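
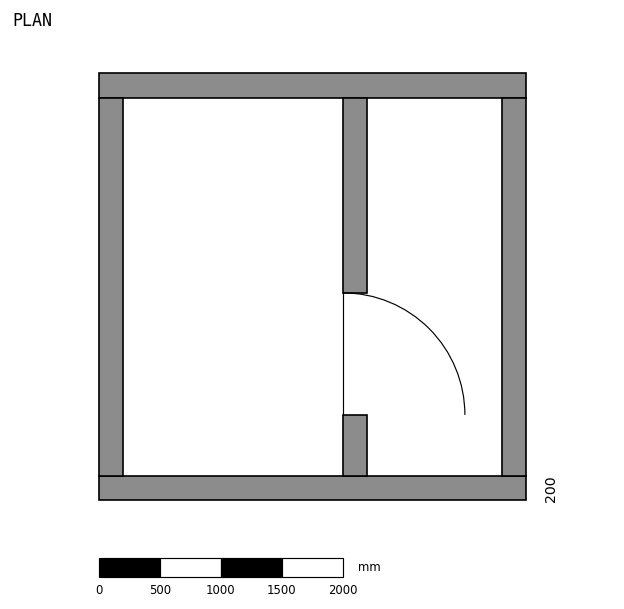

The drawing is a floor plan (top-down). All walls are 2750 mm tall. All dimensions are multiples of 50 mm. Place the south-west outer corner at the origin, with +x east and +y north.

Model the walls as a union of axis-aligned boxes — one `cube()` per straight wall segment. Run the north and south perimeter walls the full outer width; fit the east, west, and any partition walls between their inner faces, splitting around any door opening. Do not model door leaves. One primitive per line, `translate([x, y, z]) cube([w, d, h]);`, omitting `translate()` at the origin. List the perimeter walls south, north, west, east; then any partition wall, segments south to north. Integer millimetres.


cube([3500, 200, 2750]);
translate([0, 3300, 0]) cube([3500, 200, 2750]);
translate([0, 200, 0]) cube([200, 3100, 2750]);
translate([3300, 200, 0]) cube([200, 3100, 2750]);
translate([2000, 200, 0]) cube([200, 500, 2750]);
translate([2000, 1700, 0]) cube([200, 1600, 2750]);


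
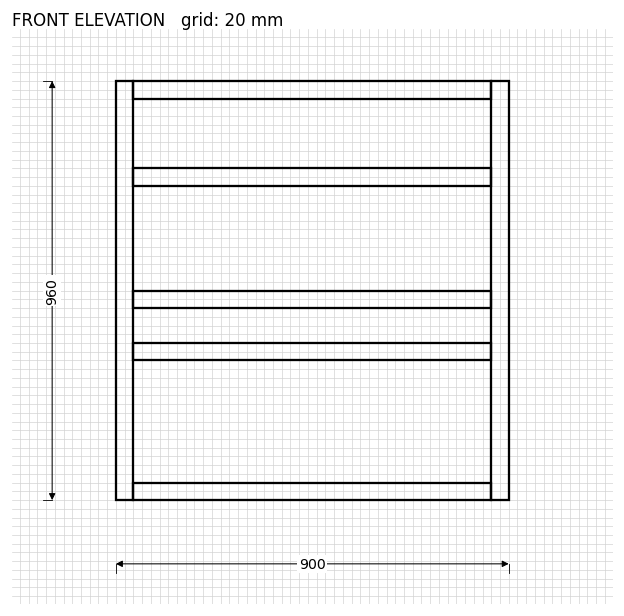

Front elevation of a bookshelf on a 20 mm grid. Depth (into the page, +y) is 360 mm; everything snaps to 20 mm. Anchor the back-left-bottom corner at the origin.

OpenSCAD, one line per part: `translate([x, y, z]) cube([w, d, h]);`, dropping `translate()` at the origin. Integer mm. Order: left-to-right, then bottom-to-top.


cube([40, 360, 960]);
translate([40, 0, 0]) cube([820, 360, 40]);
translate([40, 0, 320]) cube([820, 360, 40]);
translate([40, 0, 440]) cube([820, 360, 40]);
translate([40, 0, 720]) cube([820, 360, 40]);
translate([40, 0, 920]) cube([820, 360, 40]);
translate([860, 0, 0]) cube([40, 360, 960]);


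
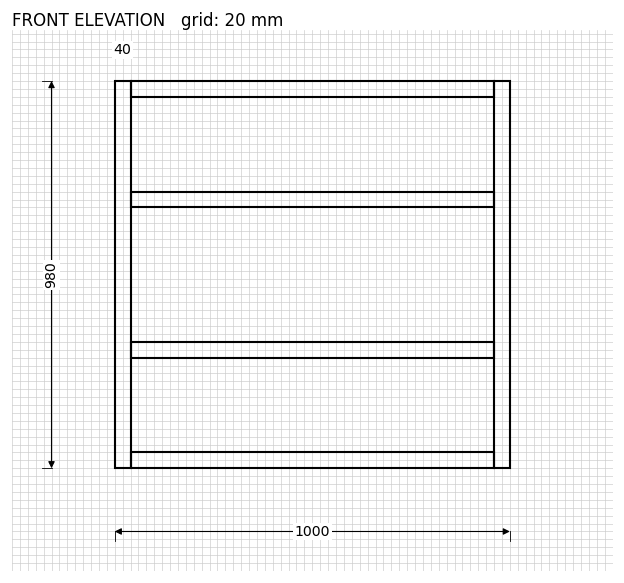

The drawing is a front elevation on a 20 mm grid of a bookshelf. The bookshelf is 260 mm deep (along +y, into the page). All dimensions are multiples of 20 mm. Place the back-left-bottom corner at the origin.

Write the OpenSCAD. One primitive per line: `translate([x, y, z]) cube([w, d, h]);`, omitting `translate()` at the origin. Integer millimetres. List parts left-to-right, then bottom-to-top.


cube([40, 260, 980]);
translate([40, 0, 0]) cube([920, 260, 40]);
translate([40, 0, 280]) cube([920, 260, 40]);
translate([40, 0, 660]) cube([920, 260, 40]);
translate([40, 0, 940]) cube([920, 260, 40]);
translate([960, 0, 0]) cube([40, 260, 980]);


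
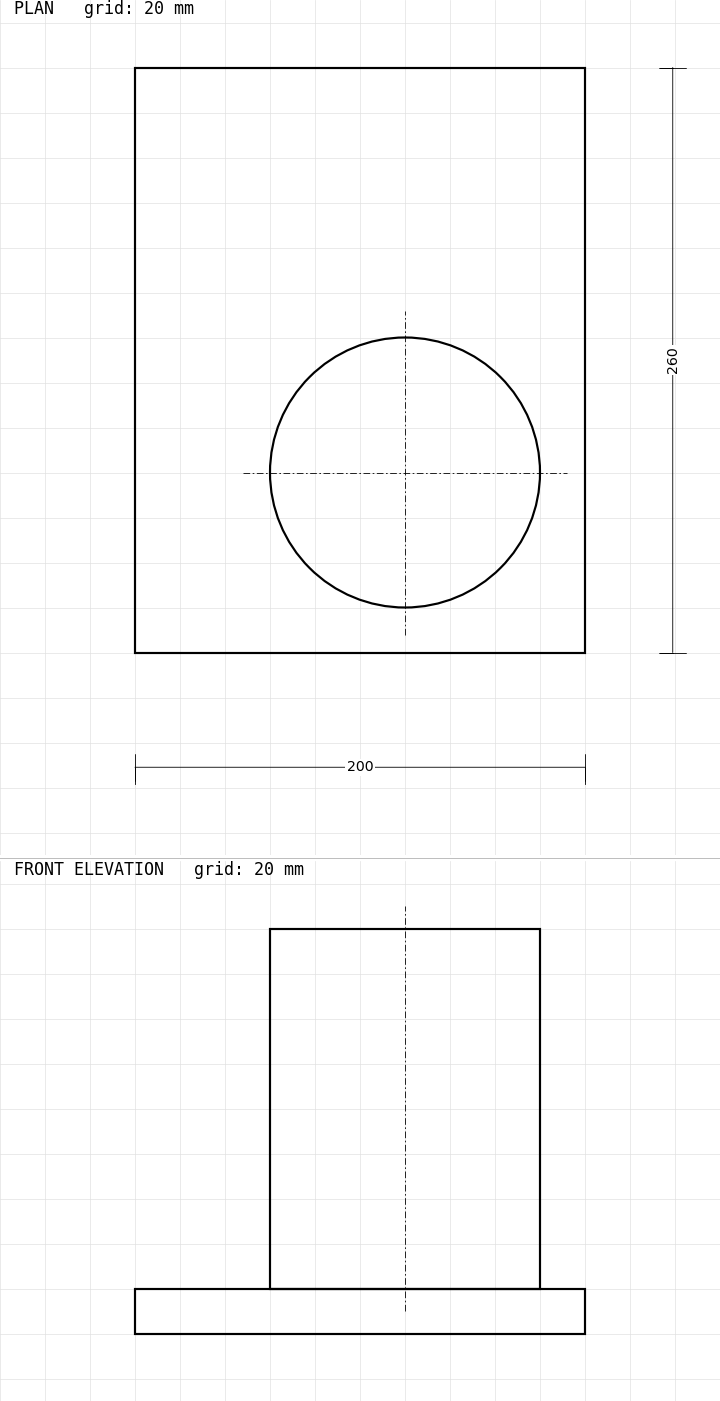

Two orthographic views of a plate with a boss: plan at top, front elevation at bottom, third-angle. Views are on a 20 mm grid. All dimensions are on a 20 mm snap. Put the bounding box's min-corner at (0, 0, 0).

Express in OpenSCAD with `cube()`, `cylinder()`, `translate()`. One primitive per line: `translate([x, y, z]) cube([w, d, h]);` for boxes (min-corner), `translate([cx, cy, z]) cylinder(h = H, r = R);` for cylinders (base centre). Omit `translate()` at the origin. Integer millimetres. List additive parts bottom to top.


cube([200, 260, 20]);
translate([120, 80, 20]) cylinder(h = 160, r = 60);


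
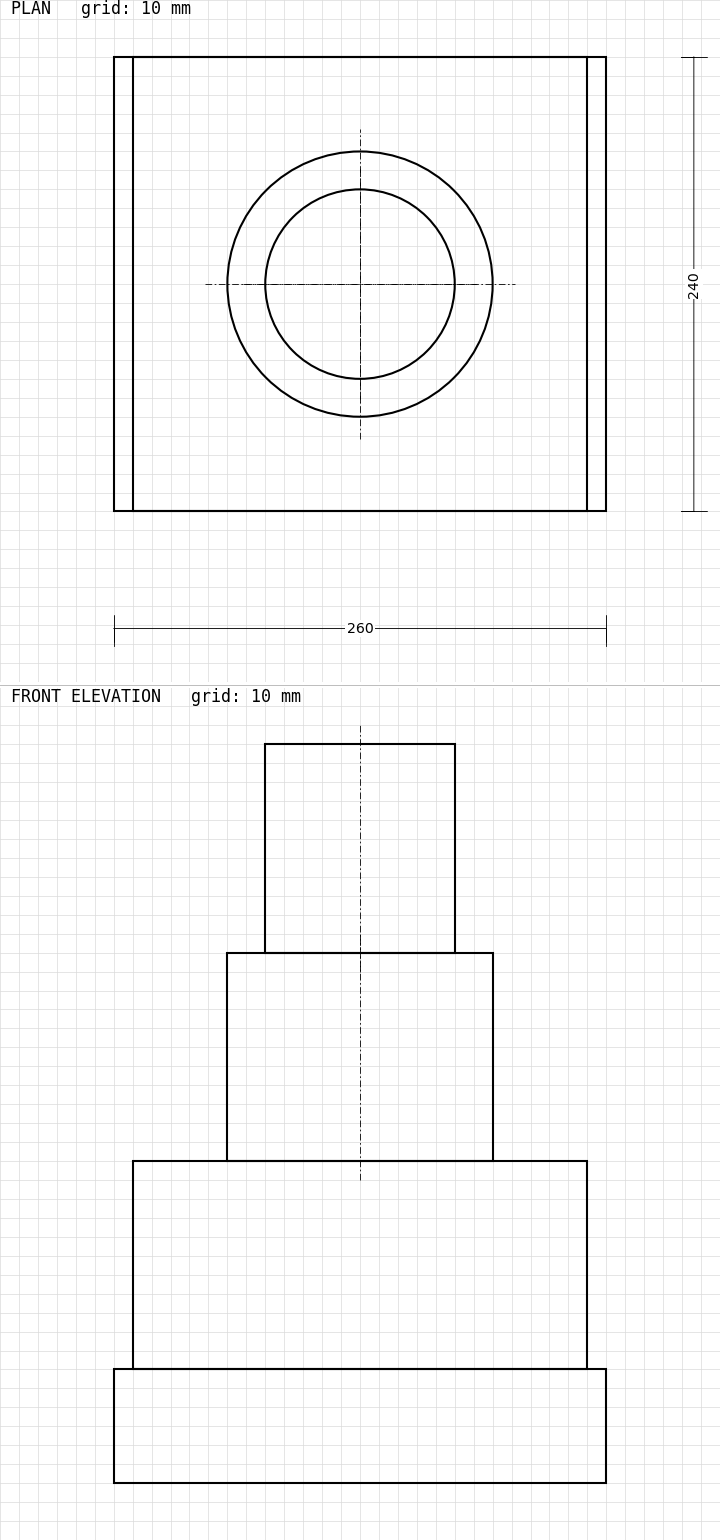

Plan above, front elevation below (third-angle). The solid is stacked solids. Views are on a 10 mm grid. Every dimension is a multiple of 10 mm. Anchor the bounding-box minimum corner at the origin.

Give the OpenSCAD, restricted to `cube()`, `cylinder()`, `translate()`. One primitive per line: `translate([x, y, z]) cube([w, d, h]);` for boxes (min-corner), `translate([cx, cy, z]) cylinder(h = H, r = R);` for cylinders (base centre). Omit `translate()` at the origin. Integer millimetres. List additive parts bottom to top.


cube([260, 240, 60]);
translate([10, 0, 60]) cube([240, 240, 110]);
translate([130, 120, 170]) cylinder(h = 110, r = 70);
translate([130, 120, 280]) cylinder(h = 110, r = 50);


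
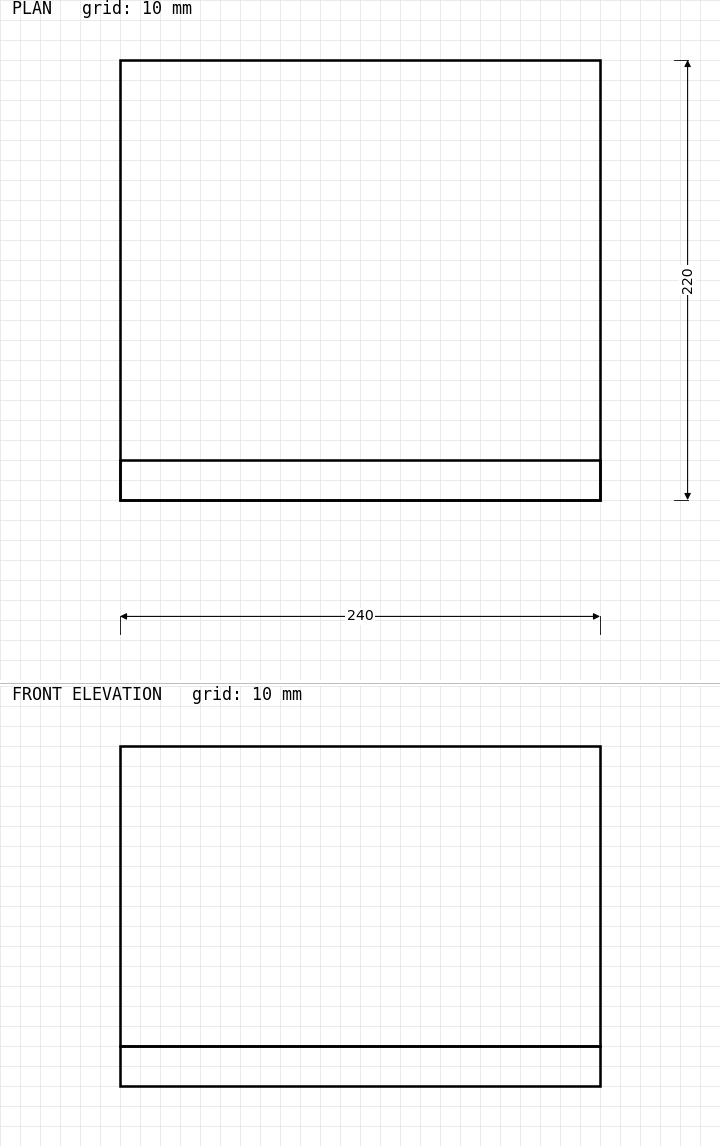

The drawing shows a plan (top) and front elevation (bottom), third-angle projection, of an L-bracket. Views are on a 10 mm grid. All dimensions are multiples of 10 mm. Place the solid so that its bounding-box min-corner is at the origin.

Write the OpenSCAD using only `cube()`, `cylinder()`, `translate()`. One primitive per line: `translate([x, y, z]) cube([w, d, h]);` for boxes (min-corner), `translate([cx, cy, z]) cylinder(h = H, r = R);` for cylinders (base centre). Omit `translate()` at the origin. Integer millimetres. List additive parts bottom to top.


cube([240, 220, 20]);
translate([0, 0, 20]) cube([240, 20, 150]);


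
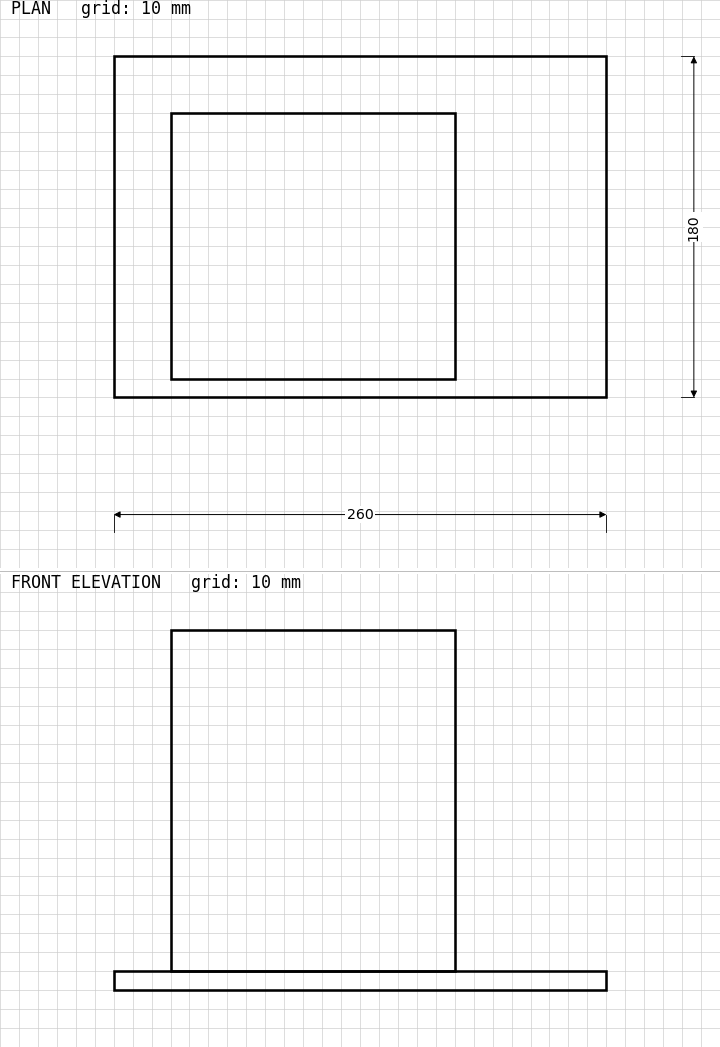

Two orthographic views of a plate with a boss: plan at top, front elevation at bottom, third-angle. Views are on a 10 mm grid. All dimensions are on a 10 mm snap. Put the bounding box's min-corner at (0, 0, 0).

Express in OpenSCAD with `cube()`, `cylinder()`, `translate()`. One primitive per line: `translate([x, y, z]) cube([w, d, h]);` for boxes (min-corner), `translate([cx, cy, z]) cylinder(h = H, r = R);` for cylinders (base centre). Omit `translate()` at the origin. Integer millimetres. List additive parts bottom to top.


cube([260, 180, 10]);
translate([30, 10, 10]) cube([150, 140, 180]);


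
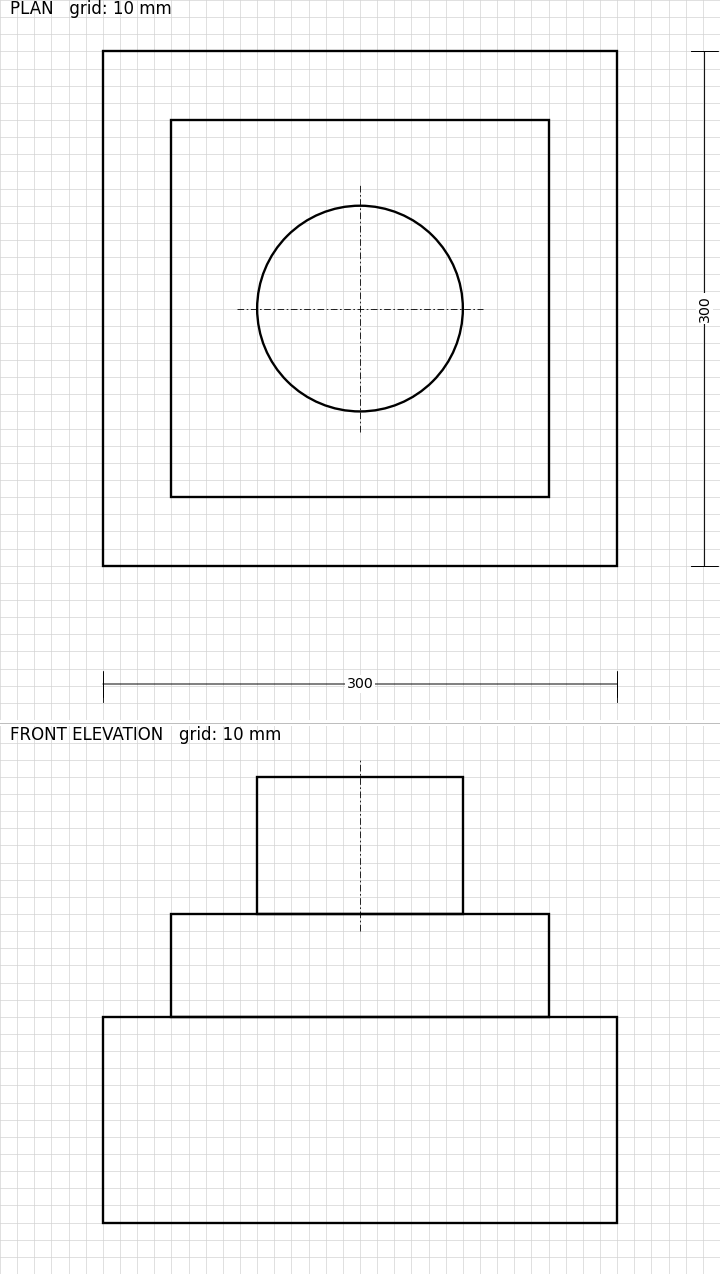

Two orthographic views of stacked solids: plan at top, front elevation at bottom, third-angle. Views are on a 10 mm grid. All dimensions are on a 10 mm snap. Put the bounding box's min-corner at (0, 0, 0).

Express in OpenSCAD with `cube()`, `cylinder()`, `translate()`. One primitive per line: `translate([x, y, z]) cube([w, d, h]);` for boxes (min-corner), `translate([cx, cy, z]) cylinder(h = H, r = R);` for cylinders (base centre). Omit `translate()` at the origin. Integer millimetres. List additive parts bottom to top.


cube([300, 300, 120]);
translate([40, 40, 120]) cube([220, 220, 60]);
translate([150, 150, 180]) cylinder(h = 80, r = 60);


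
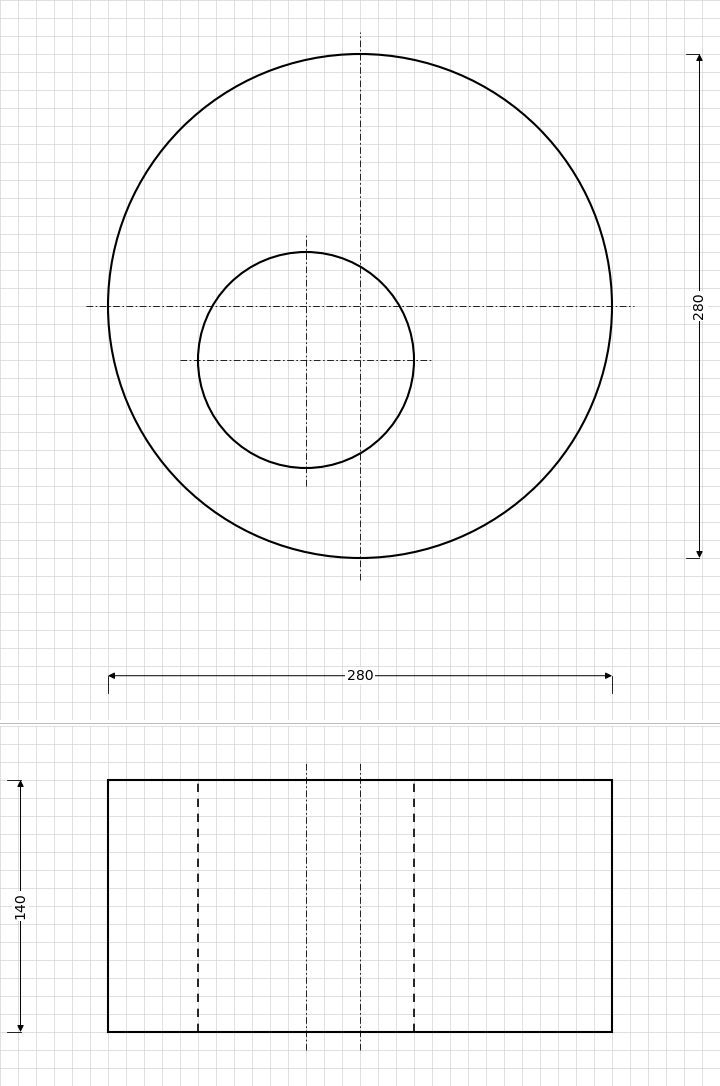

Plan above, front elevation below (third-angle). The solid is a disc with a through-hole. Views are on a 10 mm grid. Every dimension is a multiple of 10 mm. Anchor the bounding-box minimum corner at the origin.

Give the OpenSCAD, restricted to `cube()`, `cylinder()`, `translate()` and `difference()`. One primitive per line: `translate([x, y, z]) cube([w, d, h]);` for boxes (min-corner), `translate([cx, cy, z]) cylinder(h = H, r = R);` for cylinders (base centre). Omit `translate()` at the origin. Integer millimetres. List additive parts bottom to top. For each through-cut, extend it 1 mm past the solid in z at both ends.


difference() {
  translate([140, 140, 0]) cylinder(h = 140, r = 140);
  translate([110, 110, -1]) cylinder(h = 142, r = 60);
}


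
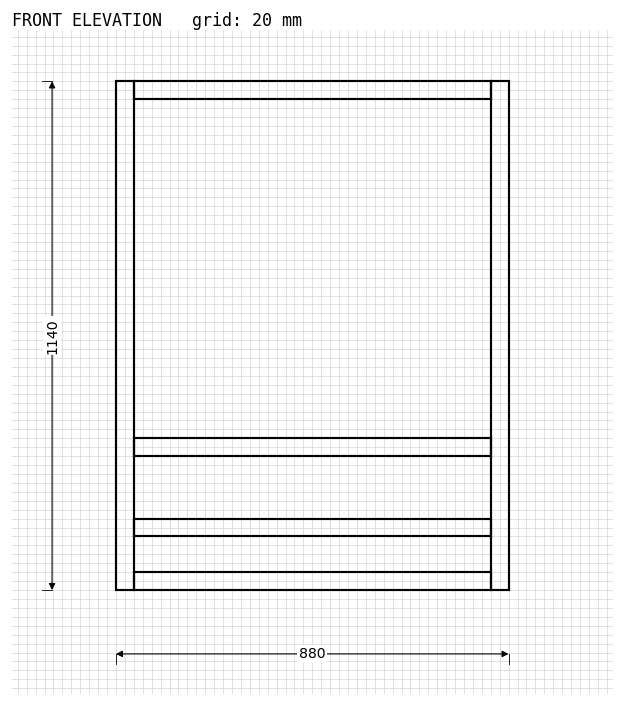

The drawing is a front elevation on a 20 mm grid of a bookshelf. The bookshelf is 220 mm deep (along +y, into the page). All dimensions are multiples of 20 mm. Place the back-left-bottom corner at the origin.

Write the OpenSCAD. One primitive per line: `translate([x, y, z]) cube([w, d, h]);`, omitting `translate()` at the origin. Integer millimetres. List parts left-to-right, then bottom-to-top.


cube([40, 220, 1140]);
translate([40, 0, 0]) cube([800, 220, 40]);
translate([40, 0, 120]) cube([800, 220, 40]);
translate([40, 0, 300]) cube([800, 220, 40]);
translate([40, 0, 1100]) cube([800, 220, 40]);
translate([840, 0, 0]) cube([40, 220, 1140]);


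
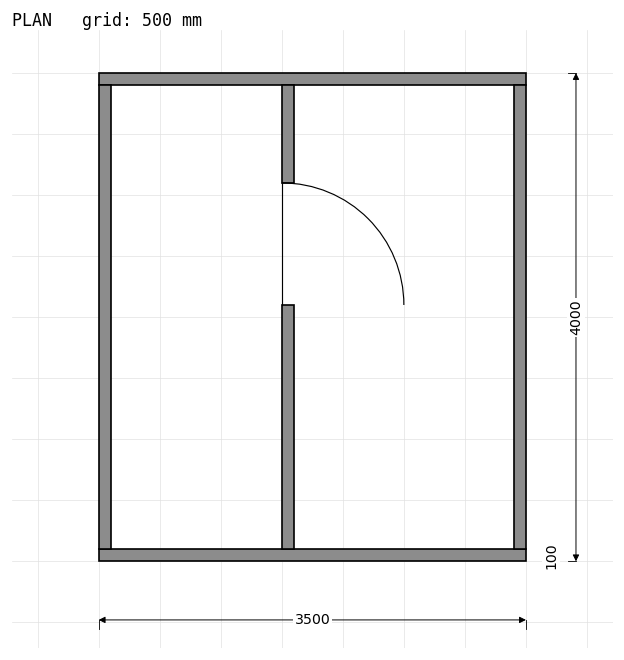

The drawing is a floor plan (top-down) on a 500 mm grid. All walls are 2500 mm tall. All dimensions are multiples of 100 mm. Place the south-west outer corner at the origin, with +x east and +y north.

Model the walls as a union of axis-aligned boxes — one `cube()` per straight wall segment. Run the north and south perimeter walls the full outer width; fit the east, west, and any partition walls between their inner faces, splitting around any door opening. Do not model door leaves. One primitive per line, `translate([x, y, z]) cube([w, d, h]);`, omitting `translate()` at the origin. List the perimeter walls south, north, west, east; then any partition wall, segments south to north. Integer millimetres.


cube([3500, 100, 2500]);
translate([0, 3900, 0]) cube([3500, 100, 2500]);
translate([0, 100, 0]) cube([100, 3800, 2500]);
translate([3400, 100, 0]) cube([100, 3800, 2500]);
translate([1500, 100, 0]) cube([100, 2000, 2500]);
translate([1500, 3100, 0]) cube([100, 800, 2500]);


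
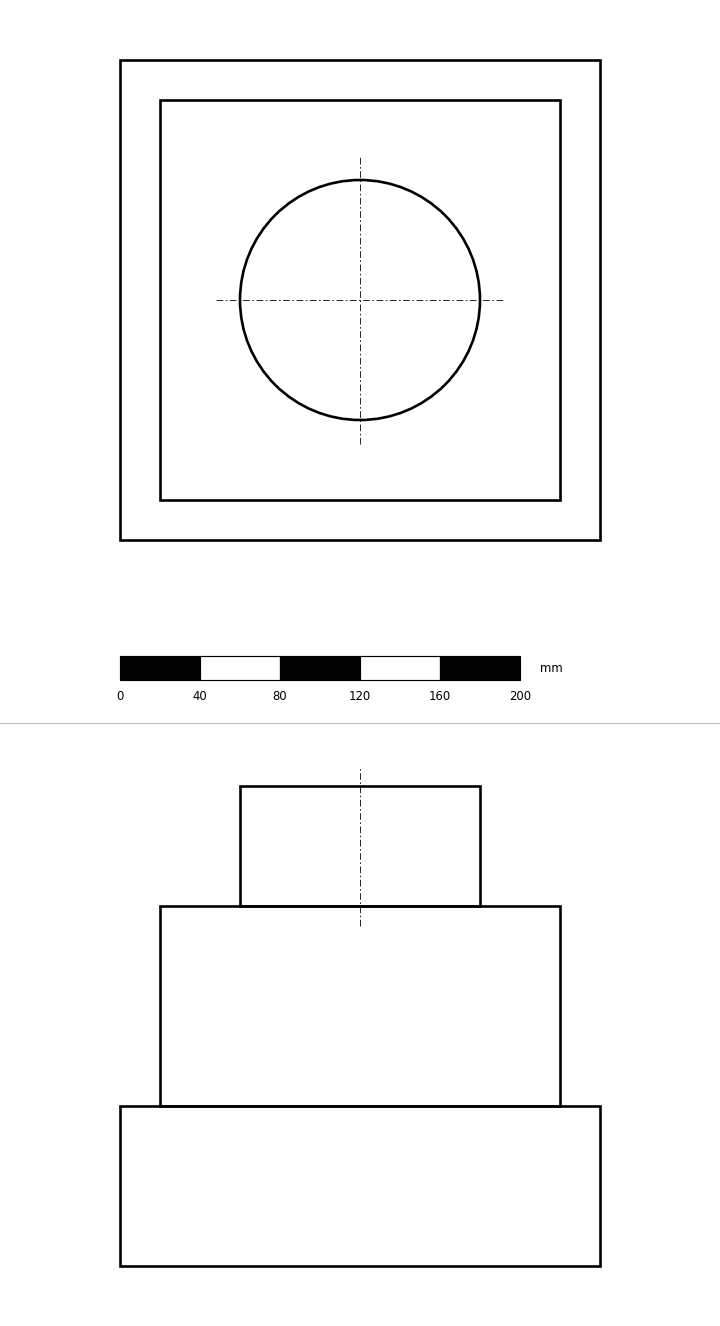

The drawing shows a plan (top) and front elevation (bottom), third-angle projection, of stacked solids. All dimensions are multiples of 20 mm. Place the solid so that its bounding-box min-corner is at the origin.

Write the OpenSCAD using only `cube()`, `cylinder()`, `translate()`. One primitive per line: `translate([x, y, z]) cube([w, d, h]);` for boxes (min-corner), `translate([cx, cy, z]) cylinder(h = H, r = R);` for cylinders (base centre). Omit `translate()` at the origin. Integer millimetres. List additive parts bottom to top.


cube([240, 240, 80]);
translate([20, 20, 80]) cube([200, 200, 100]);
translate([120, 120, 180]) cylinder(h = 60, r = 60);


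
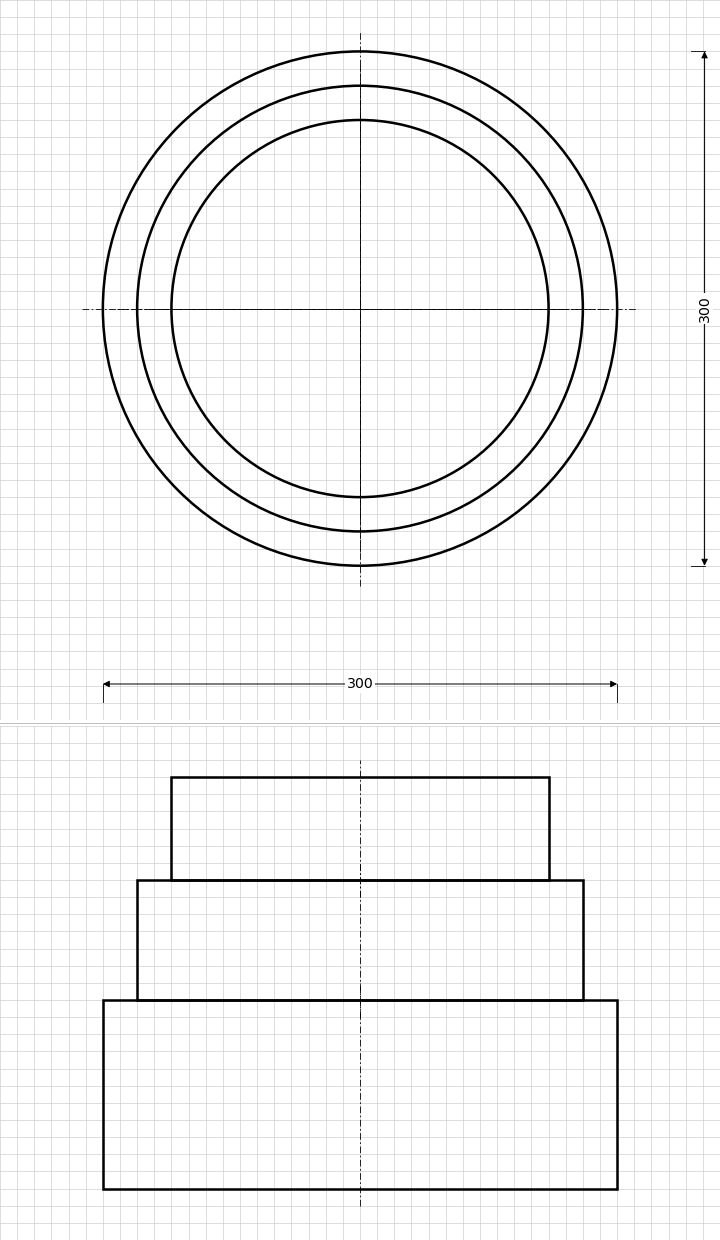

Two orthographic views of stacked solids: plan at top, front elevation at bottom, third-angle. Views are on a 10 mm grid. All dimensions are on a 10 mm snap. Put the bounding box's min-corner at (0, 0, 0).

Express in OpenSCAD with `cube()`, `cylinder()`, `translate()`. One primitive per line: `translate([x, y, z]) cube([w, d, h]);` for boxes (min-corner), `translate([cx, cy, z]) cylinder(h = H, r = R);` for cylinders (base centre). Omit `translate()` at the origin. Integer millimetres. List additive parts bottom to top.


translate([150, 150, 0]) cylinder(h = 110, r = 150);
translate([150, 150, 110]) cylinder(h = 70, r = 130);
translate([150, 150, 180]) cylinder(h = 60, r = 110);


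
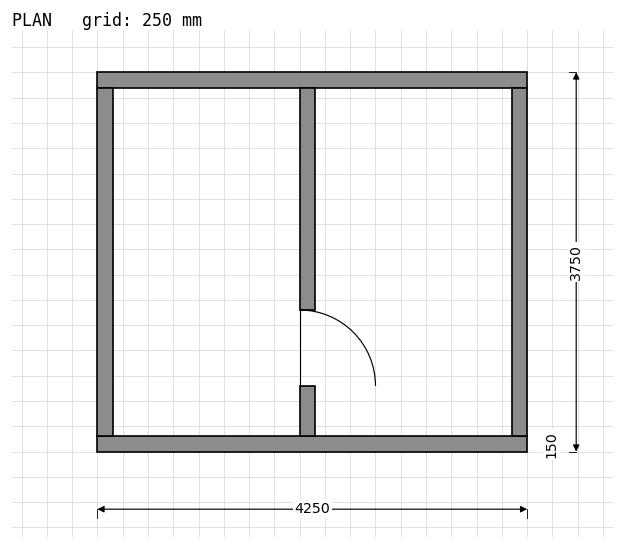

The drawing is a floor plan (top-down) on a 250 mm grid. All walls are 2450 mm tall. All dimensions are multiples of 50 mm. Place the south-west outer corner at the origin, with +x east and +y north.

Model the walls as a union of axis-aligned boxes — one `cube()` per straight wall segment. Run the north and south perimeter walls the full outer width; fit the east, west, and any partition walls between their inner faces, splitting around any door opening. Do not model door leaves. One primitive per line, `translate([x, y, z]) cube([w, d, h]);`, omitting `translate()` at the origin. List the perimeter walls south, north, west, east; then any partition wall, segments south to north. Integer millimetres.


cube([4250, 150, 2450]);
translate([0, 3600, 0]) cube([4250, 150, 2450]);
translate([0, 150, 0]) cube([150, 3450, 2450]);
translate([4100, 150, 0]) cube([150, 3450, 2450]);
translate([2000, 150, 0]) cube([150, 500, 2450]);
translate([2000, 1400, 0]) cube([150, 2200, 2450]);


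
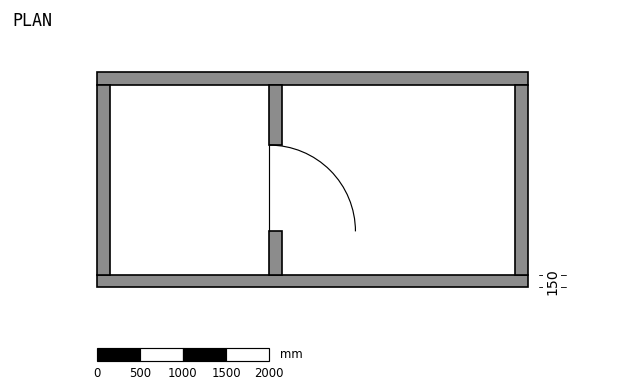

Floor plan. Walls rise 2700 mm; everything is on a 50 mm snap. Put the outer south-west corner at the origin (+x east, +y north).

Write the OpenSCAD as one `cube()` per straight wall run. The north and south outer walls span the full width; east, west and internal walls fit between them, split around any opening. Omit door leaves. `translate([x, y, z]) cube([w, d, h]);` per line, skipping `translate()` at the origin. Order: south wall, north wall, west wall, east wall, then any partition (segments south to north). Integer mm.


cube([5000, 150, 2700]);
translate([0, 2350, 0]) cube([5000, 150, 2700]);
translate([0, 150, 0]) cube([150, 2200, 2700]);
translate([4850, 150, 0]) cube([150, 2200, 2700]);
translate([2000, 150, 0]) cube([150, 500, 2700]);
translate([2000, 1650, 0]) cube([150, 700, 2700]);


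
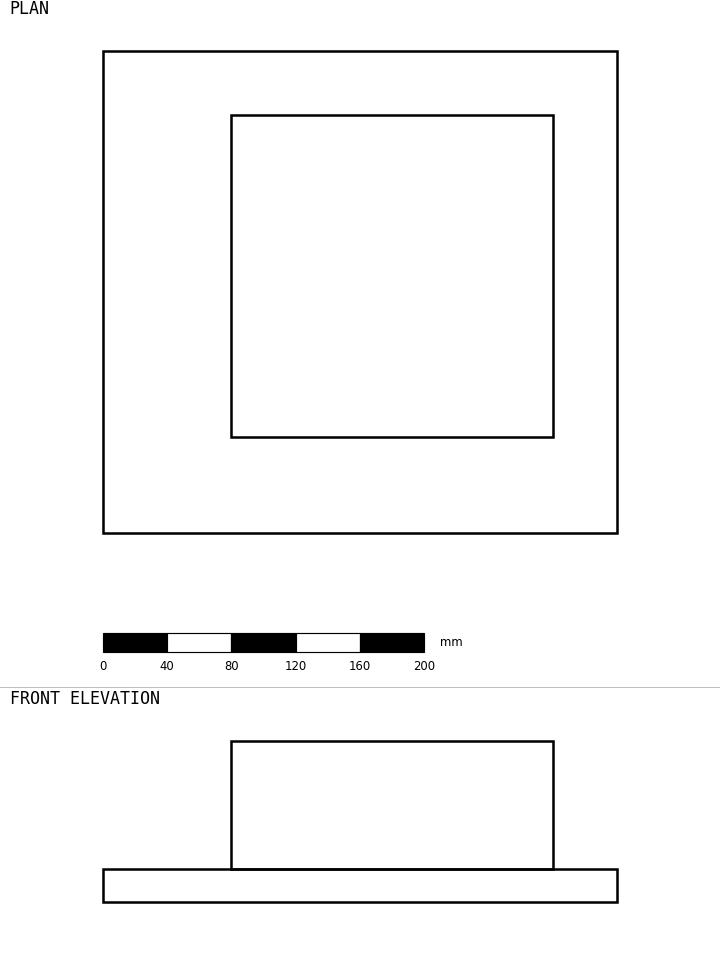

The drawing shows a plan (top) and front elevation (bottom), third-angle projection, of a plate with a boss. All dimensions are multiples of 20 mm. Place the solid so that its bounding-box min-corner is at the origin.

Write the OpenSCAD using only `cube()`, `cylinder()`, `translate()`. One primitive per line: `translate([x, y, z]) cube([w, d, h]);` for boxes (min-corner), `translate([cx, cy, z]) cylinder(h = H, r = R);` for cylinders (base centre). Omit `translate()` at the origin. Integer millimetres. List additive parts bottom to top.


cube([320, 300, 20]);
translate([80, 60, 20]) cube([200, 200, 80]);


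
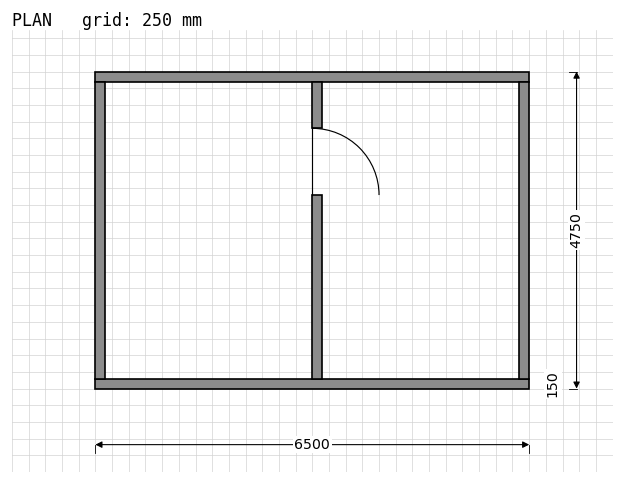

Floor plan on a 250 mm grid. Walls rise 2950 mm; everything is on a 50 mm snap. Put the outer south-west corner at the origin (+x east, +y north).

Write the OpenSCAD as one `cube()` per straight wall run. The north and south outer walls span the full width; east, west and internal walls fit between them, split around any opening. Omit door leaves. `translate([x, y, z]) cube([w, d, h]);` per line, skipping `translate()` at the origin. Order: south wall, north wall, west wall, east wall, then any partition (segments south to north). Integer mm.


cube([6500, 150, 2950]);
translate([0, 4600, 0]) cube([6500, 150, 2950]);
translate([0, 150, 0]) cube([150, 4450, 2950]);
translate([6350, 150, 0]) cube([150, 4450, 2950]);
translate([3250, 150, 0]) cube([150, 2750, 2950]);
translate([3250, 3900, 0]) cube([150, 700, 2950]);


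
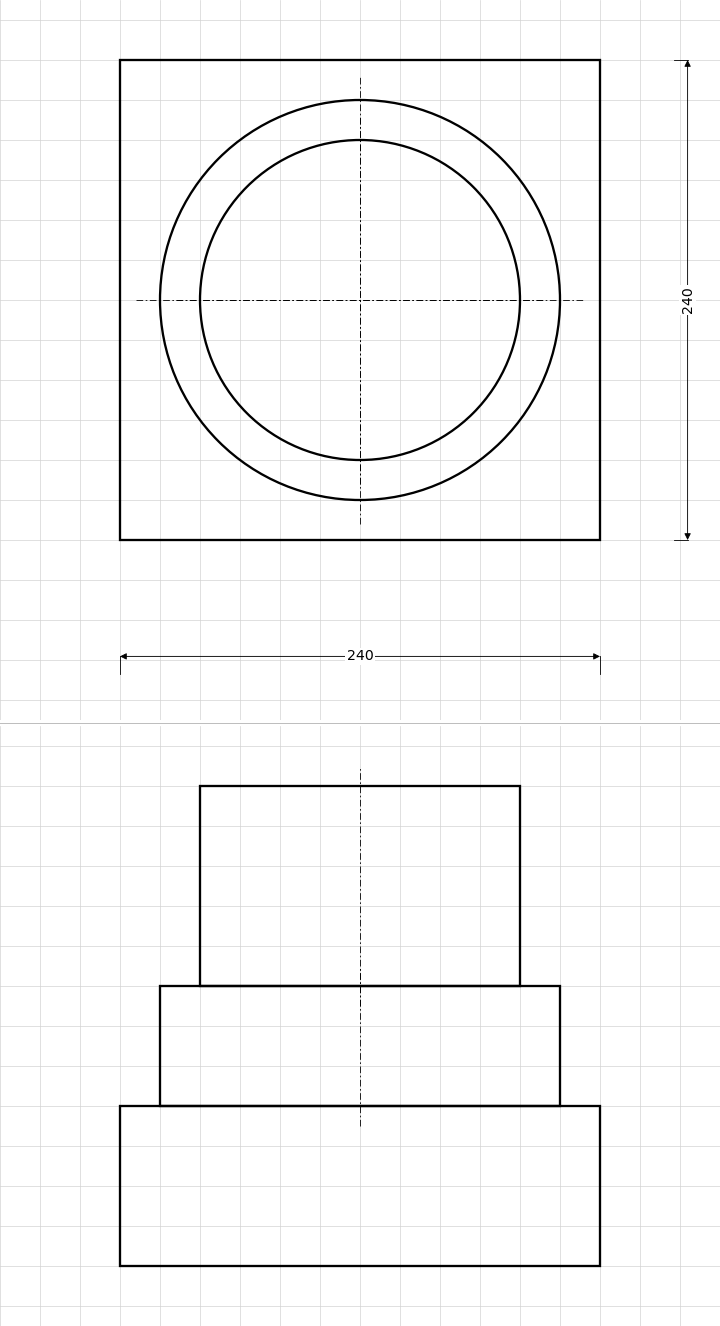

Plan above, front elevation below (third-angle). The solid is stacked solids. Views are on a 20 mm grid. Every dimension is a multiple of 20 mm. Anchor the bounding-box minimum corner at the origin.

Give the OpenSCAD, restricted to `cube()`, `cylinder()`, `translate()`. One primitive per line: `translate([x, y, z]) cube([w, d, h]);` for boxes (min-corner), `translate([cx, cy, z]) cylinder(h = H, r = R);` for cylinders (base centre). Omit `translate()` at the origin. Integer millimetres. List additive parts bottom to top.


cube([240, 240, 80]);
translate([120, 120, 80]) cylinder(h = 60, r = 100);
translate([120, 120, 140]) cylinder(h = 100, r = 80);


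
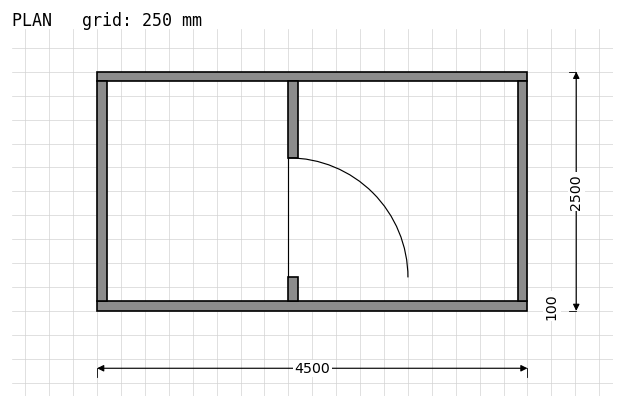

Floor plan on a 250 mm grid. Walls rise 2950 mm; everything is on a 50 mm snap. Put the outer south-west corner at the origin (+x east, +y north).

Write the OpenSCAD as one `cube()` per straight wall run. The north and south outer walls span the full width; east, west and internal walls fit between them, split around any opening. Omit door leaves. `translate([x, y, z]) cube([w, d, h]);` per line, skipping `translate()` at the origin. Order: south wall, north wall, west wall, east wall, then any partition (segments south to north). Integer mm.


cube([4500, 100, 2950]);
translate([0, 2400, 0]) cube([4500, 100, 2950]);
translate([0, 100, 0]) cube([100, 2300, 2950]);
translate([4400, 100, 0]) cube([100, 2300, 2950]);
translate([2000, 100, 0]) cube([100, 250, 2950]);
translate([2000, 1600, 0]) cube([100, 800, 2950]);


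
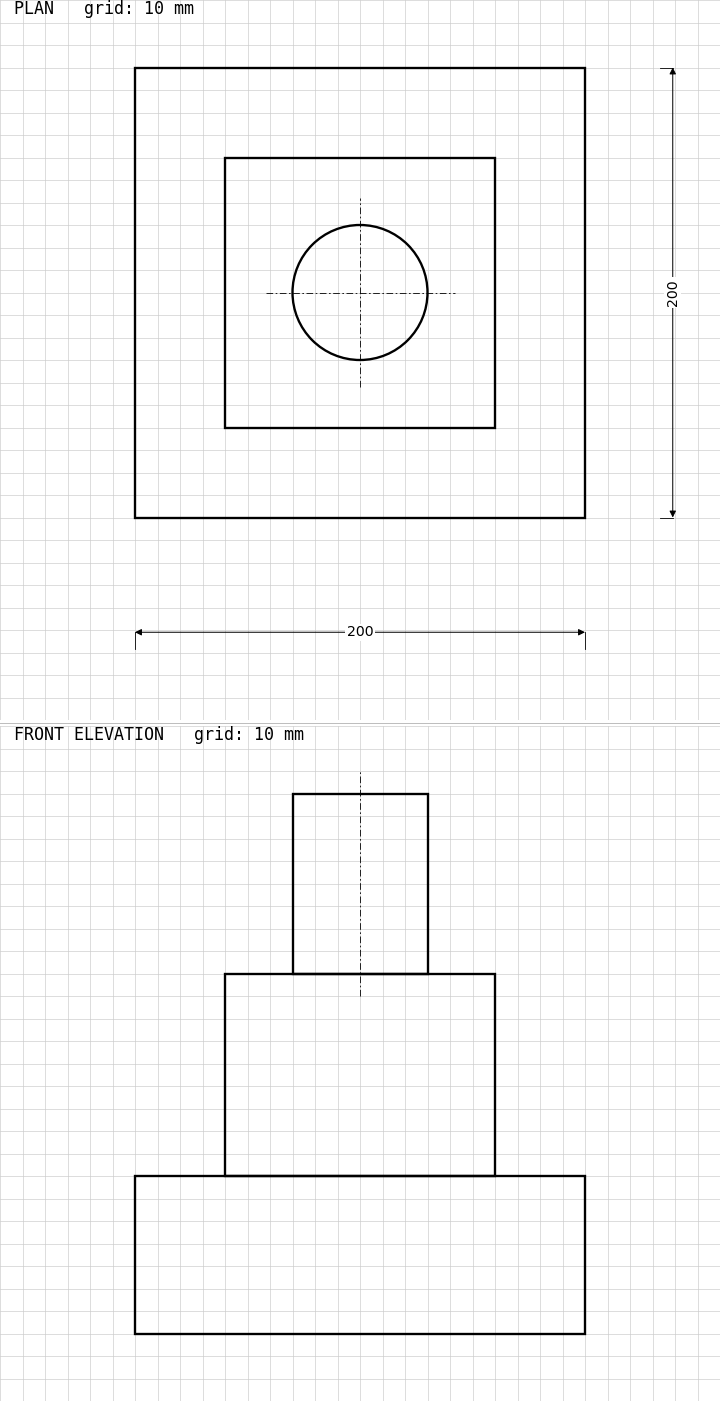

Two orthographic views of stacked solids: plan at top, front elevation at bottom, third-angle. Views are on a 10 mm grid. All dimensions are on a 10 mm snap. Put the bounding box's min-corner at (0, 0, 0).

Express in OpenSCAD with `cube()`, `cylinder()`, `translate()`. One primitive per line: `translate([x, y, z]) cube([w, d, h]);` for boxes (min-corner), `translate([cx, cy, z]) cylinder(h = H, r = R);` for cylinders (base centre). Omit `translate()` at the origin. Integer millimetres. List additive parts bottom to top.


cube([200, 200, 70]);
translate([40, 40, 70]) cube([120, 120, 90]);
translate([100, 100, 160]) cylinder(h = 80, r = 30);


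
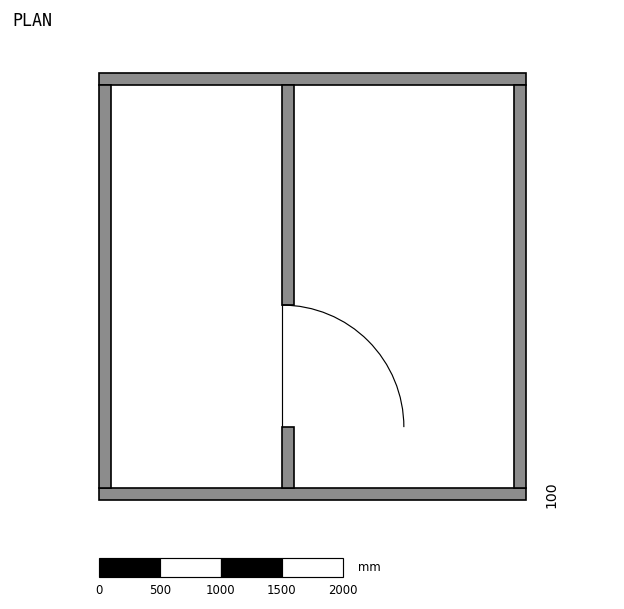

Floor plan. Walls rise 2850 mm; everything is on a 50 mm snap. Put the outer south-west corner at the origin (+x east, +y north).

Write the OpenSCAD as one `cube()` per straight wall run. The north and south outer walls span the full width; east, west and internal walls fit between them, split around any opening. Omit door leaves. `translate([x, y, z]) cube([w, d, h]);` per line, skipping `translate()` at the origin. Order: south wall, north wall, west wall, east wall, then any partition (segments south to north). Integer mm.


cube([3500, 100, 2850]);
translate([0, 3400, 0]) cube([3500, 100, 2850]);
translate([0, 100, 0]) cube([100, 3300, 2850]);
translate([3400, 100, 0]) cube([100, 3300, 2850]);
translate([1500, 100, 0]) cube([100, 500, 2850]);
translate([1500, 1600, 0]) cube([100, 1800, 2850]);


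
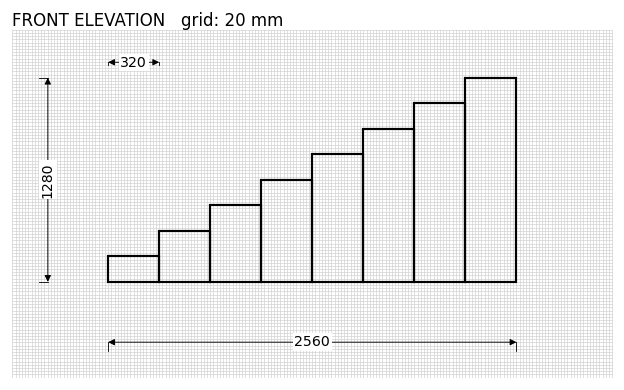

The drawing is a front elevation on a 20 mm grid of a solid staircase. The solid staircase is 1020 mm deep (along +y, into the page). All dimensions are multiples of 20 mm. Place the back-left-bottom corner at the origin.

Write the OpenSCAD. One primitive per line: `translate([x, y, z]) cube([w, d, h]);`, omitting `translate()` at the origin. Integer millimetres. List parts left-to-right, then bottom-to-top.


cube([320, 1020, 160]);
translate([320, 0, 0]) cube([320, 1020, 320]);
translate([640, 0, 0]) cube([320, 1020, 480]);
translate([960, 0, 0]) cube([320, 1020, 640]);
translate([1280, 0, 0]) cube([320, 1020, 800]);
translate([1600, 0, 0]) cube([320, 1020, 960]);
translate([1920, 0, 0]) cube([320, 1020, 1120]);
translate([2240, 0, 0]) cube([320, 1020, 1280]);


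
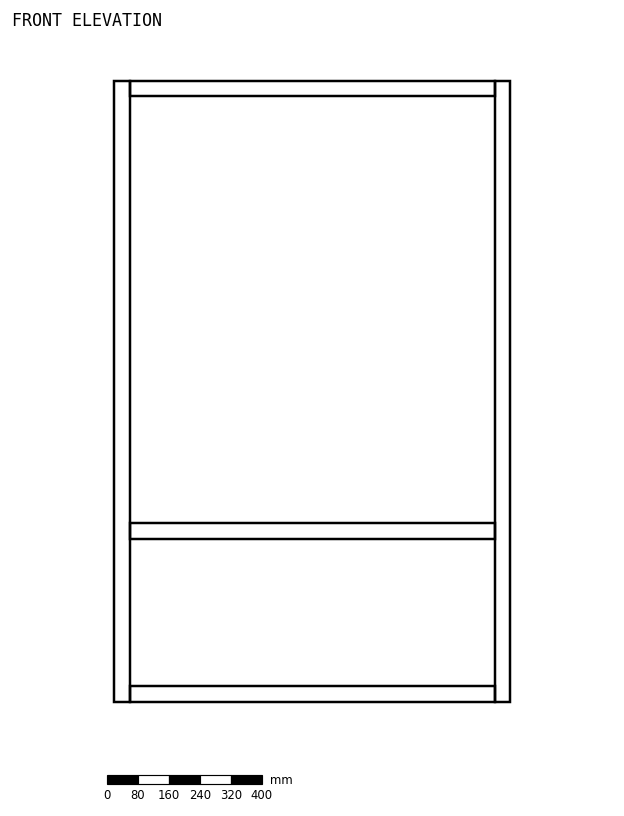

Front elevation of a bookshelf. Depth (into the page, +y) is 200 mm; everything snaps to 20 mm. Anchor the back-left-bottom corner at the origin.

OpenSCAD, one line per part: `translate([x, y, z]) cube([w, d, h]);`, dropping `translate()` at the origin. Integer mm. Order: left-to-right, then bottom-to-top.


cube([40, 200, 1600]);
translate([40, 0, 0]) cube([940, 200, 40]);
translate([40, 0, 420]) cube([940, 200, 40]);
translate([40, 0, 1560]) cube([940, 200, 40]);
translate([980, 0, 0]) cube([40, 200, 1600]);


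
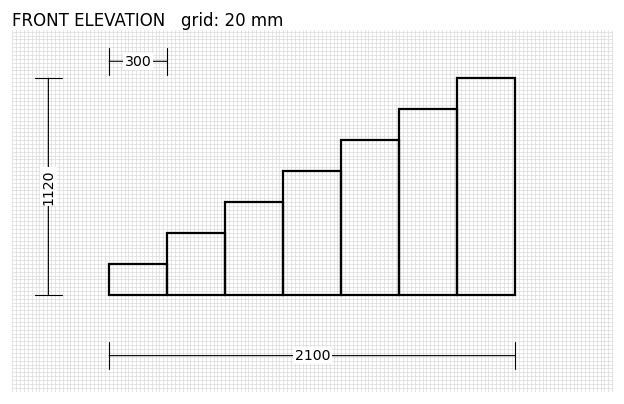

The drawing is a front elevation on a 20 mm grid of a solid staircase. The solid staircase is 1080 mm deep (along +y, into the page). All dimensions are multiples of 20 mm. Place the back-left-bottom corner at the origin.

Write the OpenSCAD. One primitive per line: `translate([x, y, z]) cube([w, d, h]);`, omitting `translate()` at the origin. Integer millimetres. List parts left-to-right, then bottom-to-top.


cube([300, 1080, 160]);
translate([300, 0, 0]) cube([300, 1080, 320]);
translate([600, 0, 0]) cube([300, 1080, 480]);
translate([900, 0, 0]) cube([300, 1080, 640]);
translate([1200, 0, 0]) cube([300, 1080, 800]);
translate([1500, 0, 0]) cube([300, 1080, 960]);
translate([1800, 0, 0]) cube([300, 1080, 1120]);


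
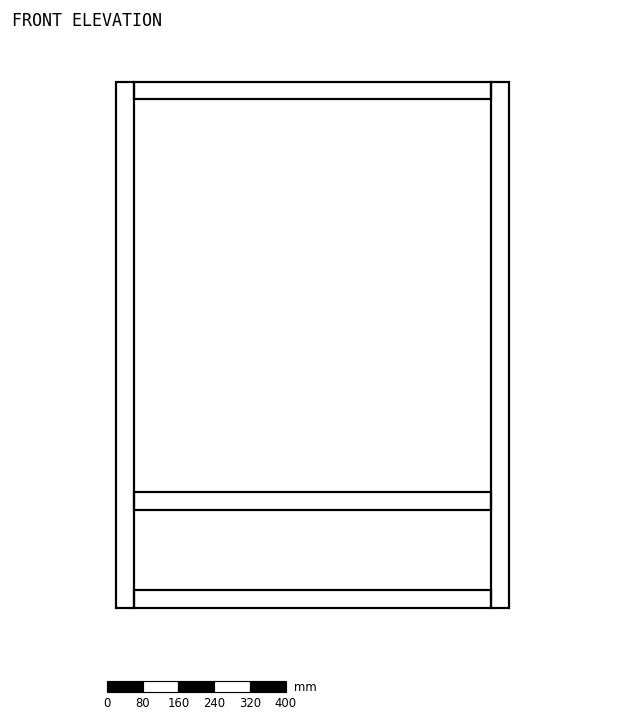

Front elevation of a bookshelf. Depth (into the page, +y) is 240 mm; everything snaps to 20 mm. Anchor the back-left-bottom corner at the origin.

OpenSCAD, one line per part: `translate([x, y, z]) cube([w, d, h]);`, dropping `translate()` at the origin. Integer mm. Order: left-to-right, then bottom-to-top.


cube([40, 240, 1180]);
translate([40, 0, 0]) cube([800, 240, 40]);
translate([40, 0, 220]) cube([800, 240, 40]);
translate([40, 0, 1140]) cube([800, 240, 40]);
translate([840, 0, 0]) cube([40, 240, 1180]);


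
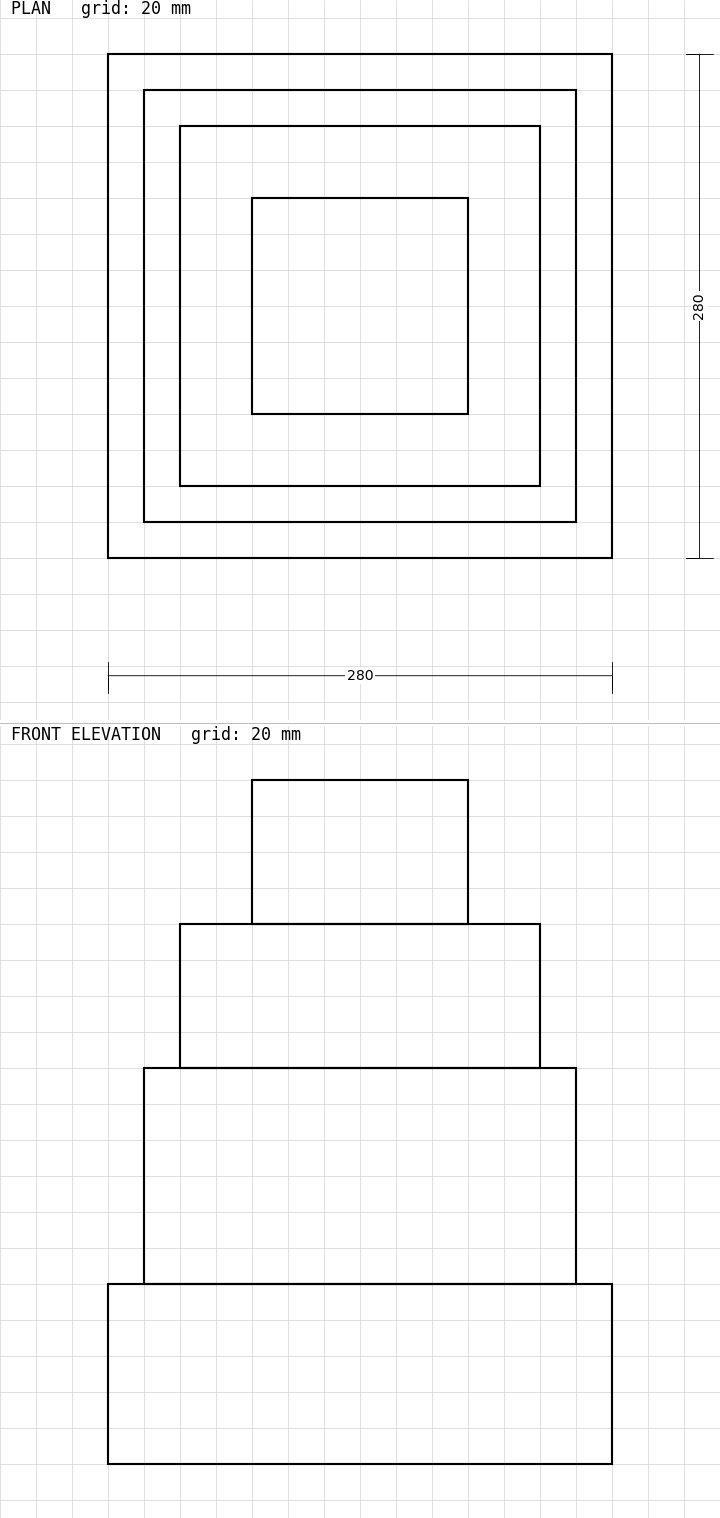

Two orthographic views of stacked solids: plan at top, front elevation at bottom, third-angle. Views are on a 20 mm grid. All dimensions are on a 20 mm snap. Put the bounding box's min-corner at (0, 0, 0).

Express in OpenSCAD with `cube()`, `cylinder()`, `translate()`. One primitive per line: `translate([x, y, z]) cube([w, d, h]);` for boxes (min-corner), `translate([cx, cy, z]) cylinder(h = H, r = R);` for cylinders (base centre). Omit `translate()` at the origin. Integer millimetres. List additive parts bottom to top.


cube([280, 280, 100]);
translate([20, 20, 100]) cube([240, 240, 120]);
translate([40, 40, 220]) cube([200, 200, 80]);
translate([80, 80, 300]) cube([120, 120, 80]);


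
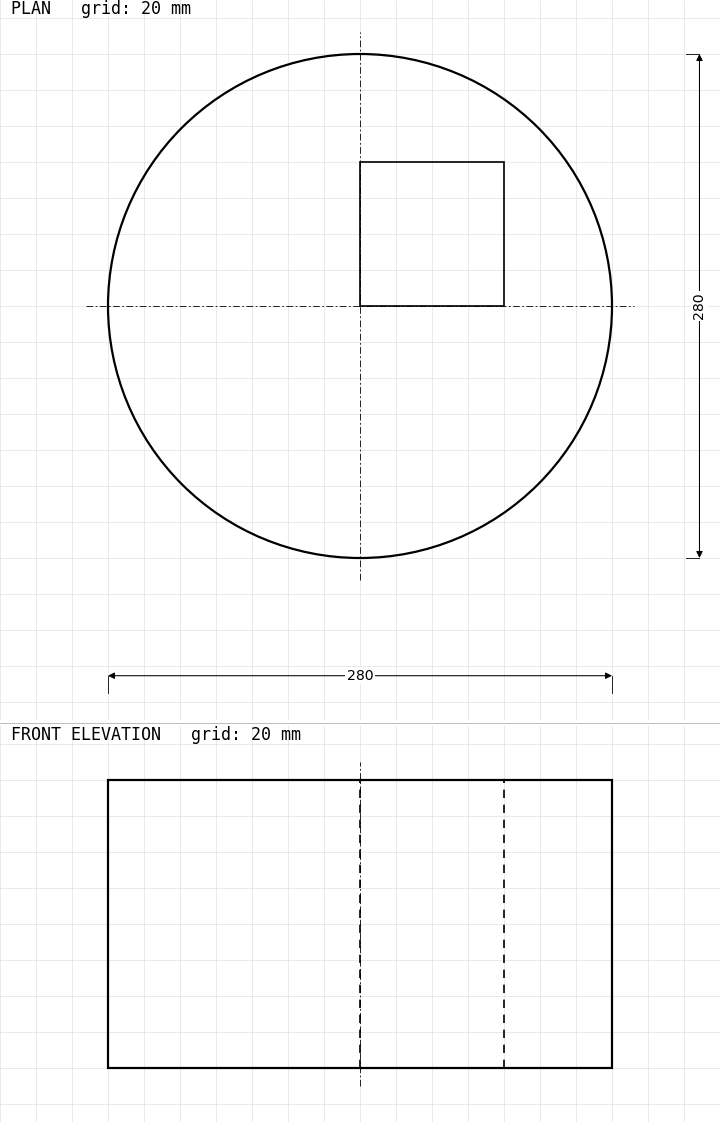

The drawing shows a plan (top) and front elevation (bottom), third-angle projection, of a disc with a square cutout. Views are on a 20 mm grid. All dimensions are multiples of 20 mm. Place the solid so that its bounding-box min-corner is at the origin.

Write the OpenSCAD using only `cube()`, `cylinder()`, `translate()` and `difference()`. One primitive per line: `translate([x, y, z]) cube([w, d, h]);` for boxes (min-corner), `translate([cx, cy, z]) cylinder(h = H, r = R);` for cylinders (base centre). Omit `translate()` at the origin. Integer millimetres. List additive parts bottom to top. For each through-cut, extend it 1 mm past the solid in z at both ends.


difference() {
  translate([140, 140, 0]) cylinder(h = 160, r = 140);
  translate([140, 140, -1]) cube([80, 80, 162]);
}


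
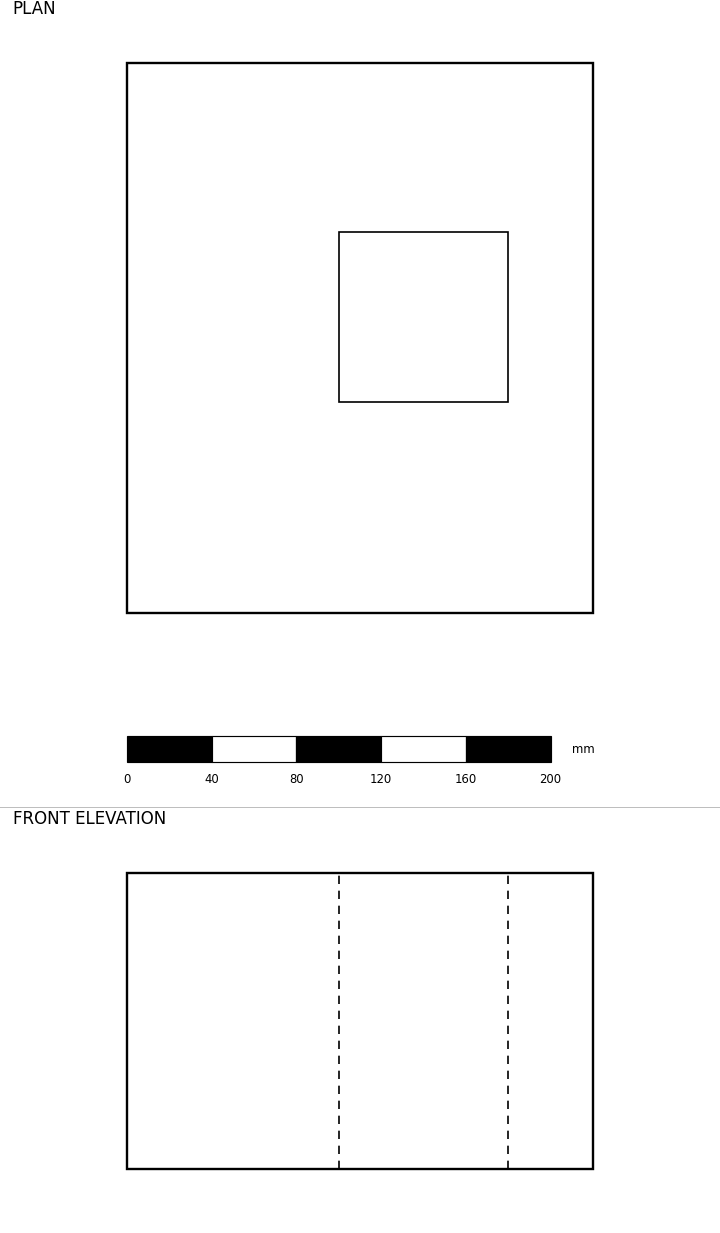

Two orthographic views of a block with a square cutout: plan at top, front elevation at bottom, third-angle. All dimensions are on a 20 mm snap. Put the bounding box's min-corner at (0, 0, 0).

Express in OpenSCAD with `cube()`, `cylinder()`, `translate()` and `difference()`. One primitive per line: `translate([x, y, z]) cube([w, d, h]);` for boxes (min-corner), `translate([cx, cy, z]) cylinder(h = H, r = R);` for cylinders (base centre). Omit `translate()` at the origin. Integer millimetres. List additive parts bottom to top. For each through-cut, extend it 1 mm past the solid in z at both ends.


difference() {
  cube([220, 260, 140]);
  translate([100, 100, -1]) cube([80, 80, 142]);
}


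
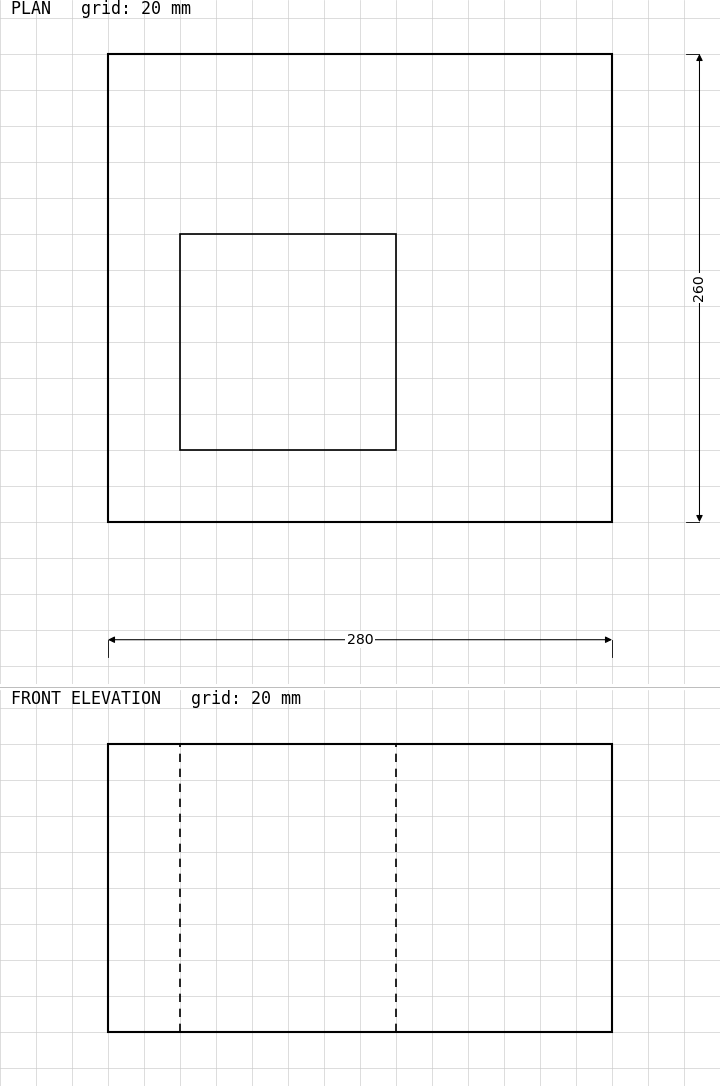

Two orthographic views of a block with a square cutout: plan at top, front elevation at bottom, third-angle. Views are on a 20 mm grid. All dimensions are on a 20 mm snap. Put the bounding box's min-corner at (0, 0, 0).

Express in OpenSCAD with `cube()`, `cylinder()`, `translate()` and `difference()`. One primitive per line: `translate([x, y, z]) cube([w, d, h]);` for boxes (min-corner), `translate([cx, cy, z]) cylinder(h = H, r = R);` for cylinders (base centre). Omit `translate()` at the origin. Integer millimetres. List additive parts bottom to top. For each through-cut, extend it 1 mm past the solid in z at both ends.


difference() {
  cube([280, 260, 160]);
  translate([40, 40, -1]) cube([120, 120, 162]);
}


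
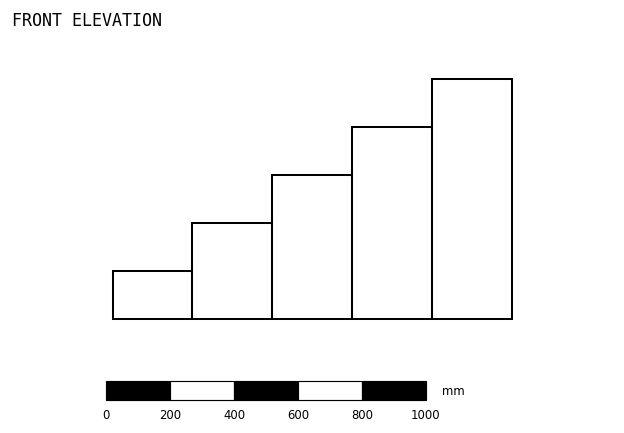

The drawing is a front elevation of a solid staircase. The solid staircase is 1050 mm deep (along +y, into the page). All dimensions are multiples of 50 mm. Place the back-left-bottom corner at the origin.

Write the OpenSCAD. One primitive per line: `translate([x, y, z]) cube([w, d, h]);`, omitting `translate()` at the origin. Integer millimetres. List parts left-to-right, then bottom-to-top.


cube([250, 1050, 150]);
translate([250, 0, 0]) cube([250, 1050, 300]);
translate([500, 0, 0]) cube([250, 1050, 450]);
translate([750, 0, 0]) cube([250, 1050, 600]);
translate([1000, 0, 0]) cube([250, 1050, 750]);


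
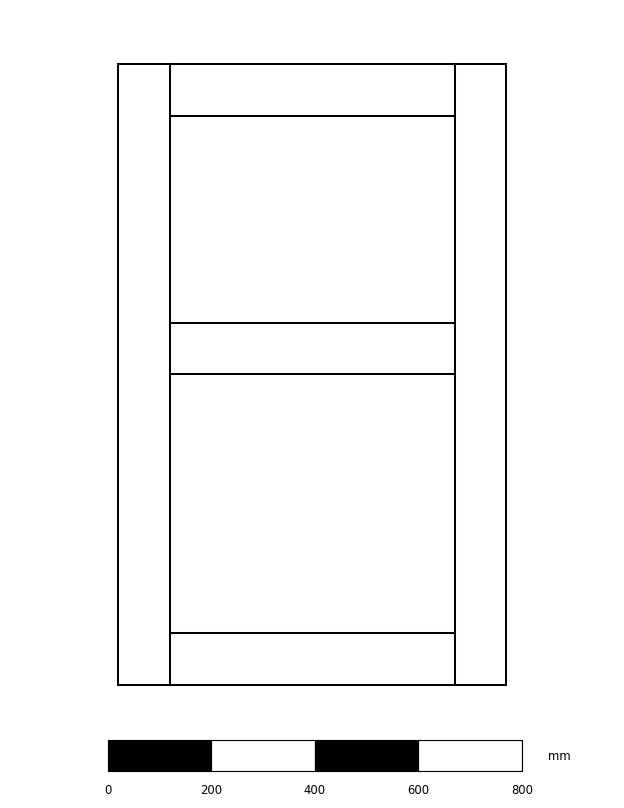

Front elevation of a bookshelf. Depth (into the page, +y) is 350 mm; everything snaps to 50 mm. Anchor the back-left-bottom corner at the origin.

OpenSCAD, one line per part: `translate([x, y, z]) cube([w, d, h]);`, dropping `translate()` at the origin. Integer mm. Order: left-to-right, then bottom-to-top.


cube([100, 350, 1200]);
translate([100, 0, 0]) cube([550, 350, 100]);
translate([100, 0, 600]) cube([550, 350, 100]);
translate([100, 0, 1100]) cube([550, 350, 100]);
translate([650, 0, 0]) cube([100, 350, 1200]);


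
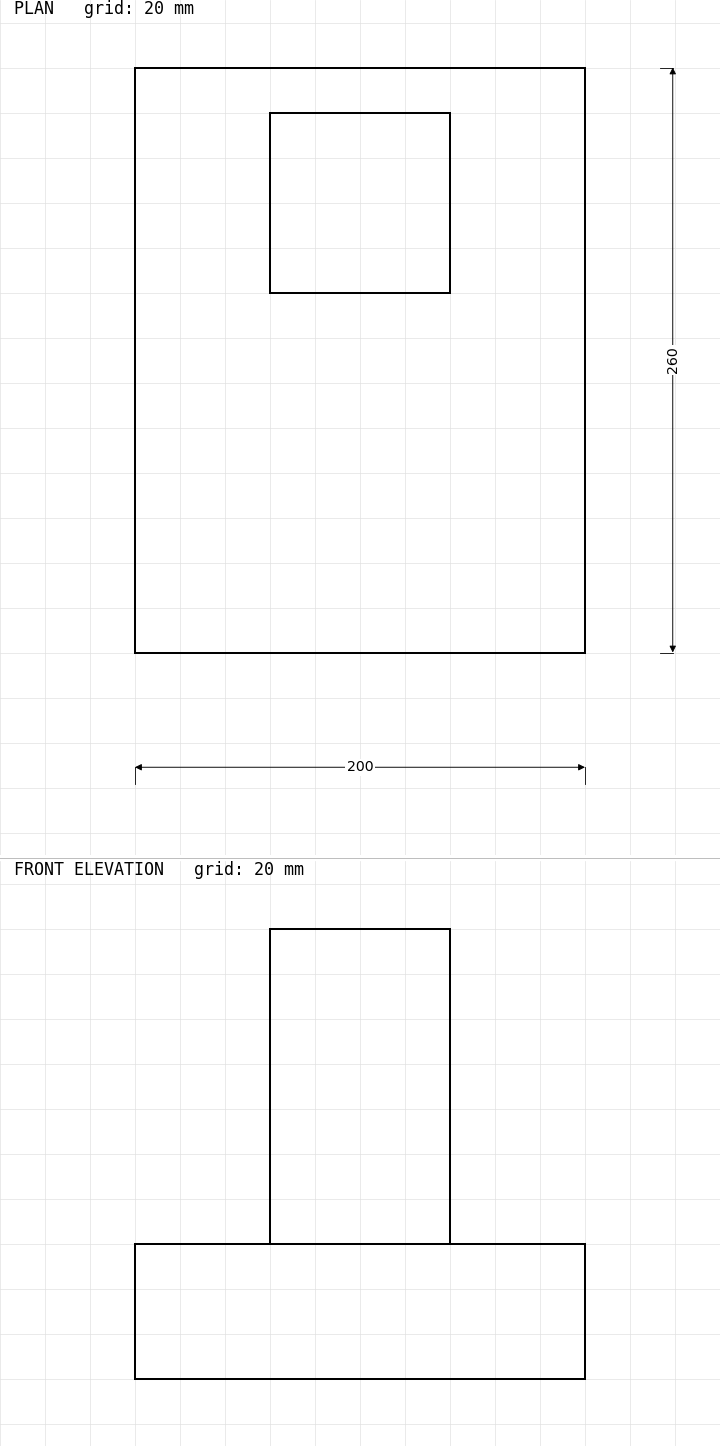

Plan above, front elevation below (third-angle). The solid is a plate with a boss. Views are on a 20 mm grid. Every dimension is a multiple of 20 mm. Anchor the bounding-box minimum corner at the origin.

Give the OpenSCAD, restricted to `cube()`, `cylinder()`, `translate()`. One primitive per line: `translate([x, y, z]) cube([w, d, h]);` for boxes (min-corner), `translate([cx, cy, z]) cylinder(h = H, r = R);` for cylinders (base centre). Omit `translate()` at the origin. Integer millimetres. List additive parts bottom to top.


cube([200, 260, 60]);
translate([60, 160, 60]) cube([80, 80, 140]);


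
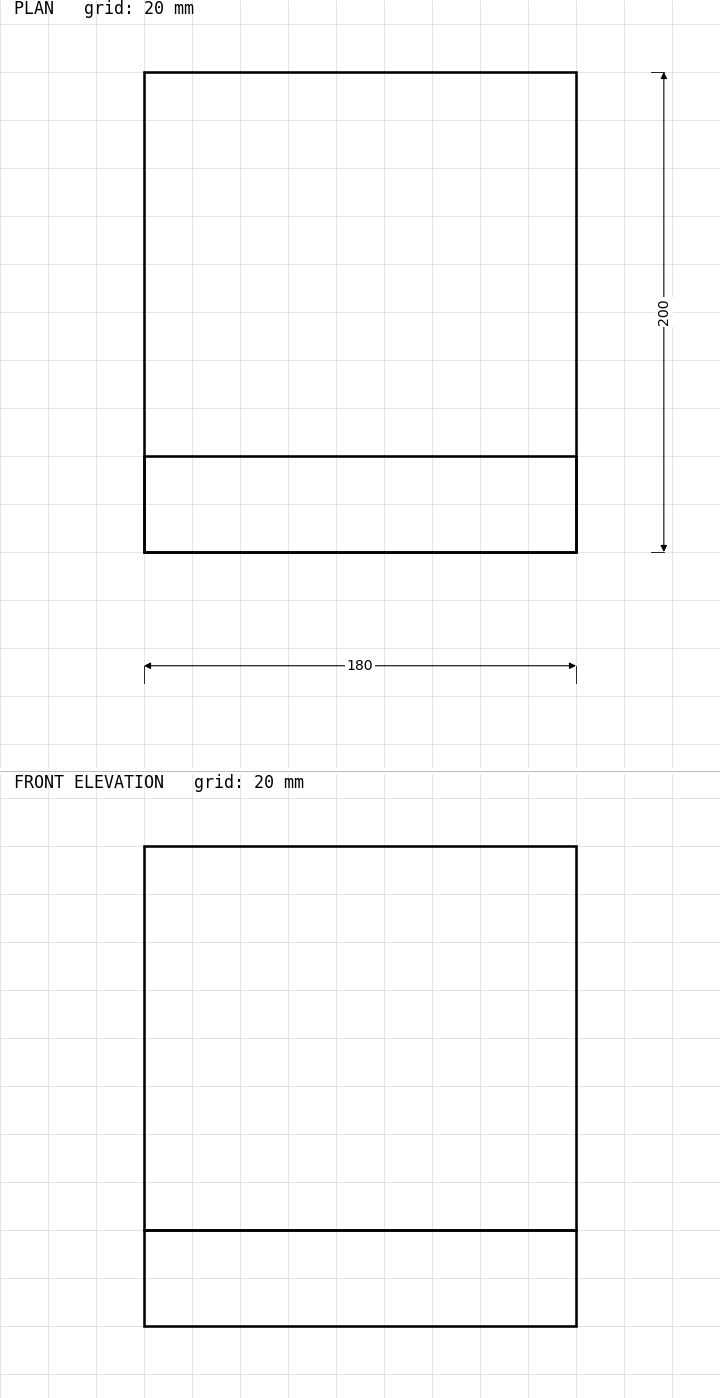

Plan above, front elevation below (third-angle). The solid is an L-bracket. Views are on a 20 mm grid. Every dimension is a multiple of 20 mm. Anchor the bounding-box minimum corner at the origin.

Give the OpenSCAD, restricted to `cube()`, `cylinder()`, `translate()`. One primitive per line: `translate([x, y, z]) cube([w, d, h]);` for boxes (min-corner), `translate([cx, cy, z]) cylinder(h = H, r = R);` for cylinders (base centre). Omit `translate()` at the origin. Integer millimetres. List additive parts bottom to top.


cube([180, 200, 40]);
translate([0, 0, 40]) cube([180, 40, 160]);


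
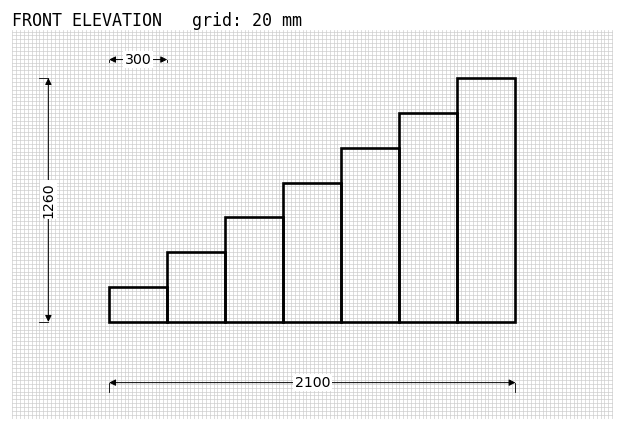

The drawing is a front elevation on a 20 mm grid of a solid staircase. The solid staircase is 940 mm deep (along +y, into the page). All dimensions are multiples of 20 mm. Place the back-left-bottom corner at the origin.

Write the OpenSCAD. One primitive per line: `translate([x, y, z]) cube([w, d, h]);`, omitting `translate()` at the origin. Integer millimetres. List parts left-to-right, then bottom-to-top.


cube([300, 940, 180]);
translate([300, 0, 0]) cube([300, 940, 360]);
translate([600, 0, 0]) cube([300, 940, 540]);
translate([900, 0, 0]) cube([300, 940, 720]);
translate([1200, 0, 0]) cube([300, 940, 900]);
translate([1500, 0, 0]) cube([300, 940, 1080]);
translate([1800, 0, 0]) cube([300, 940, 1260]);


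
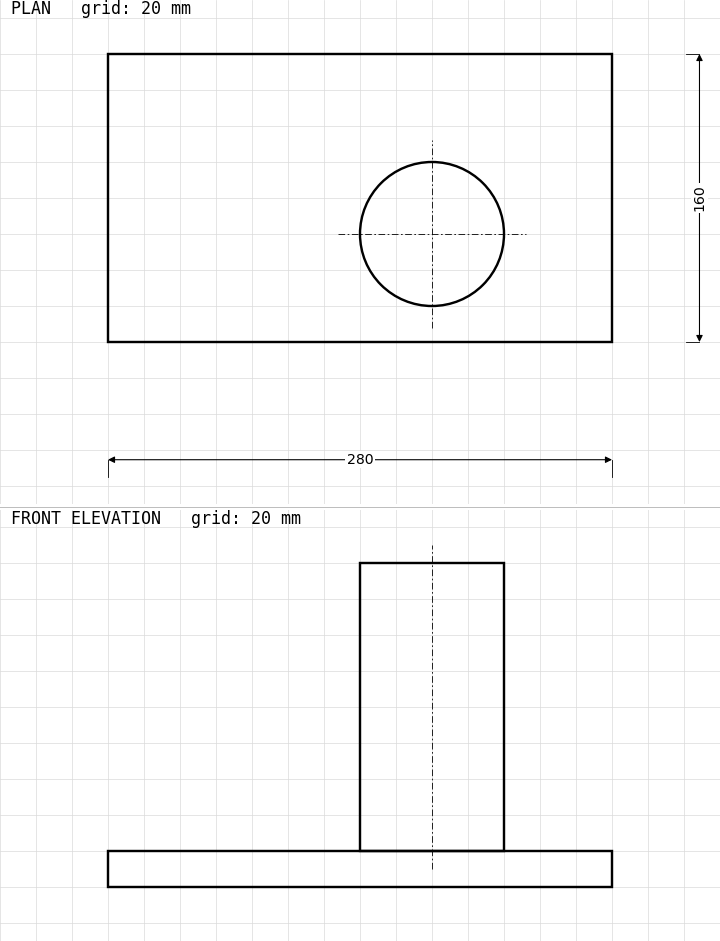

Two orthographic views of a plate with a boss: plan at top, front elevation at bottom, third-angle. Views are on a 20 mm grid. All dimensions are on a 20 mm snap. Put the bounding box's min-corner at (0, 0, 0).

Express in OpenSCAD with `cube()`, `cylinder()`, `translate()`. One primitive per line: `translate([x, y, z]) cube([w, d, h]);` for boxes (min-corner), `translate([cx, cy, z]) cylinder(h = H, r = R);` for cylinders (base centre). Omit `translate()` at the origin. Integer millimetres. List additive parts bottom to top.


cube([280, 160, 20]);
translate([180, 60, 20]) cylinder(h = 160, r = 40);
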